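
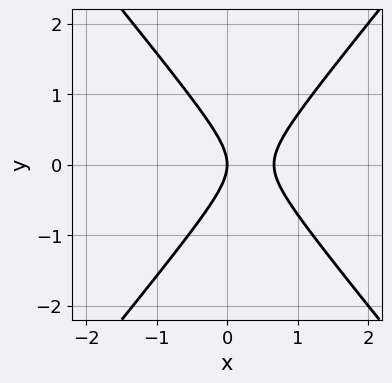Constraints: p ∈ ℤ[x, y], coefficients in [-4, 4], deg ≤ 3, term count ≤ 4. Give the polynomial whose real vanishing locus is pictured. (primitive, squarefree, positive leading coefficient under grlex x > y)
3*x^2 - 2*y^2 - 2*x

First, the degree is 2 — no degree-1 curve has this shape.
Then, symmetries: the y ↦ −y reflection is a symmetry, so y appears only in even powers.
Next, from the axis intercepts and sections: one x-axis crossing is at x = 0; it crosses the y-axis at the gridline y = 0.
Finally, the integer polynomial consistent with all of this is the stated p.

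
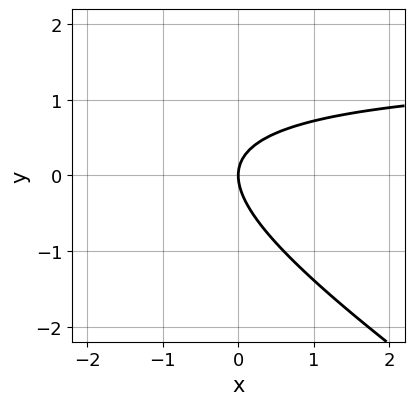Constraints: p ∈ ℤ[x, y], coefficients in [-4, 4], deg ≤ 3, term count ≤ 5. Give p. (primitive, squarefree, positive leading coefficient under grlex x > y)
2*x*y + 3*y^2 - 3*x

First, deg p = 2. A generic line meets the curve in up to 2 points.
Then, from the axis intercepts and sections: one x-axis crossing is at x = 0; it meets the y-axis at y = 0 (among the integer gridlines).
Finally, these observations pin down the coefficients.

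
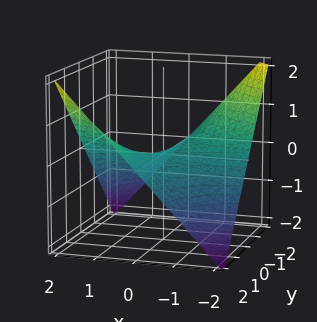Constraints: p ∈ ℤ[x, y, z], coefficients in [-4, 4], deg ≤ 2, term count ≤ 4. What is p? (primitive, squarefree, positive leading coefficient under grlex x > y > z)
x*y - 2*z

First, degree: a hyperbolic paraboloid; a quadric, so deg p = 2.
Then, from the visible intercepts: it crosses the z-axis at the gridline z = 0; every point of the y-axis in the box is on the surface; the visible x-axis segment lies entirely on the surface.
Finally, together with the visible shape, these determine p as stated.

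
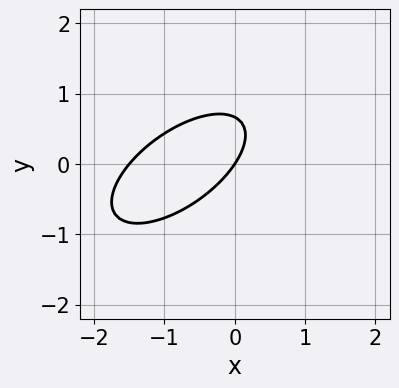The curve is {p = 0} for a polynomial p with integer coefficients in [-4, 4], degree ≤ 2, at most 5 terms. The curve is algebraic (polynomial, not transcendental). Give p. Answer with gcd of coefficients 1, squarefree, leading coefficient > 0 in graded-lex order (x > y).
2*x^2 - 3*x*y + 3*y^2 + 3*x - 2*y

First, deg p = 2.
Then, observable constraints: it crosses the x-axis at the gridline x = 0; one y-axis crossing is at y = 0.
Finally, putting this together gives p.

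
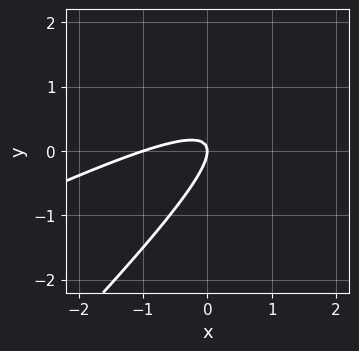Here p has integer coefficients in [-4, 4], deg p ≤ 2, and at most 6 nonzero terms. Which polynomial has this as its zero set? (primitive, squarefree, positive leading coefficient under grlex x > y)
x^2 - 3*x*y + 2*y^2 + x

Degree: the shape is more complex than any degree-1 curve, so deg p = 2.
Reading off the gridlines: it crosses the y-axis at the gridline y = 0; the x-axis gridline crossings are at x ∈ {-1, 0}.
Fitting integer coefficients to these (and the overall shape) gives p.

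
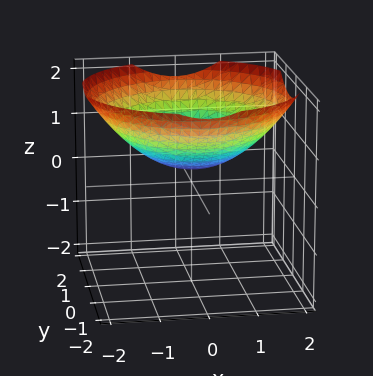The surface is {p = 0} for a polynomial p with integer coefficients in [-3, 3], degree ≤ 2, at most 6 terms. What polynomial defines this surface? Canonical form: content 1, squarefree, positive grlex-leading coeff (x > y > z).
x^2 + y^2 - 3*z + 1

1. The degree is 2 — the shape is more complex than any degree-1 surface.
2. Symmetries: every cross-section ⟂ z is a circle, so x, y appear only via x² + y².
3. Checking where it meets the axes: it misses every integer gridline on the y-axis; a circular section at z = 1 has radius between 1 and 2.
4. These observations pin down the coefficients.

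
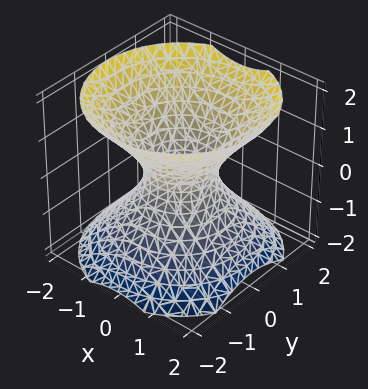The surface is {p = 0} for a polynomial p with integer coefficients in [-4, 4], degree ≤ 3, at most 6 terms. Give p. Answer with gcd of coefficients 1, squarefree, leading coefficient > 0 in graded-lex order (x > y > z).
3*x^2 + 3*y^2 - 3*z^2 - 2

First, deg p = 2. One connected sheet with a waist; a quadric.
Next, symmetry: every cross-section ⟂ z is a circle, so x, y appear only via x² + y²; it's symmetric under z → −z, forcing even powers of z.
Next, observable constraints: it misses every integer gridline on the z-axis; a circular section at z = 1 has radius between 1 and 2.
Finally, these observations pin down the coefficients.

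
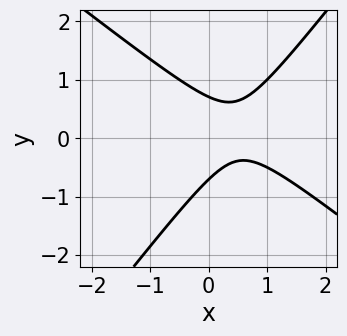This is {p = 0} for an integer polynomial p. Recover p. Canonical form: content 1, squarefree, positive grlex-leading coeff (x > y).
2*x^2 + x*y - 2*y^2 - 2*x + 1

First, the degree is 2 — the shape is more complex than any degree-1 curve.
Next, checking where it meets the axes: the curve avoids every integer x-axis point in the box.
Finally, together with the visible shape, these determine p as stated.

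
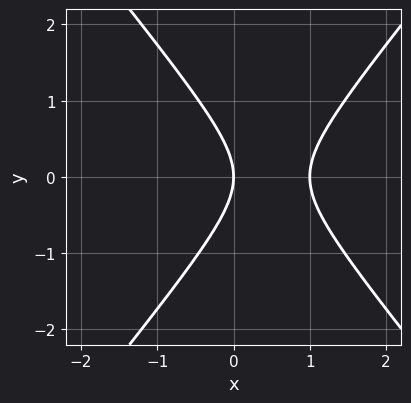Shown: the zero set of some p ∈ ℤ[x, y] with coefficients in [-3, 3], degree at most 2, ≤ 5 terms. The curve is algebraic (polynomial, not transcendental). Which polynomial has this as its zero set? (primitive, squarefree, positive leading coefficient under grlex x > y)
The degree is 2 — a generic line meets the curve in up to 2 points.
Symmetries: it's symmetric under y → −y, forcing even powers of y.
Checking where it meets the axes: it meets the y-axis at y = 0 (among the integer gridlines); the x-axis gridline crossings are at x ∈ {0, 1}.
Putting this together gives p.

3*x^2 - 2*y^2 - 3*x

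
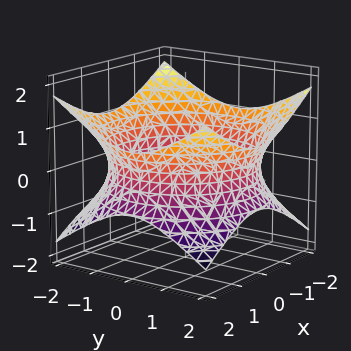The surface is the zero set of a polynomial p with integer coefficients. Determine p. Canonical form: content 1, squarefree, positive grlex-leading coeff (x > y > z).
x^2 + y^2 - 2*z^2 - 3

First, degree: one connected sheet with a waist; a quadric, so deg p = 2.
Then, symmetries: rotational symmetry about the z-axis ⇒ p depends on x, y only through x² + y²; the z ↦ −z reflection is a symmetry, so z appears only in even powers.
Next, from the axis intercepts and sections: a circular section at z = 0 has radius between 1 and 2; it misses every integer gridline on the z-axis.
Finally, solving for integer coefficients yields p as stated.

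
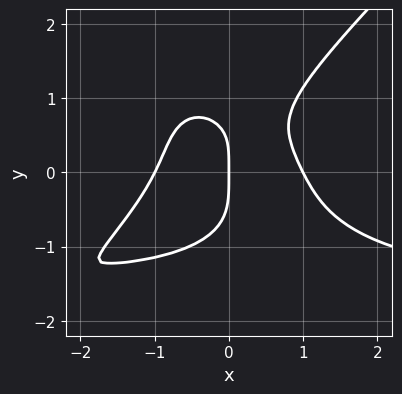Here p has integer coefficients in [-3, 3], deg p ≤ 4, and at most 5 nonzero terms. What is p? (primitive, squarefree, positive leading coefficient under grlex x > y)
(a) Degree: the shape is more complex than any degree-3 curve, so deg p = 4.
(b) Observable constraints: the x-axis gridline crossings are at x ∈ {-1, 0, 1}; one y-axis crossing is at y = 0.
(c) Matching integer coefficients to the picture gives p.

2*x^3*y - 2*y^4 + 3*x^3 + x*y - 3*x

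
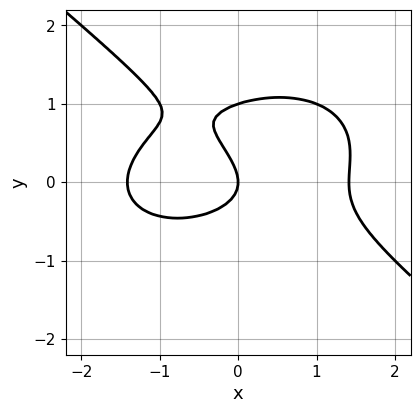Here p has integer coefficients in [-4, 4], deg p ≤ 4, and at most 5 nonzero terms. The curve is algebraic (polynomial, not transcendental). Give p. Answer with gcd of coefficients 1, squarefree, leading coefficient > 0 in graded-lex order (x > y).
x^3 + x*y^2 + 3*y^3 - 3*y^2 - 2*x

(a) Degree: no degree-2 curve has this shape, so deg p = 3.
(b) From the visible intercepts: one x-axis crossing is at x = 0; among the integer gridlines, it crosses the y-axis at y ∈ {0, 1}.
(c) Fitting integer coefficients to these (and the overall shape) gives p.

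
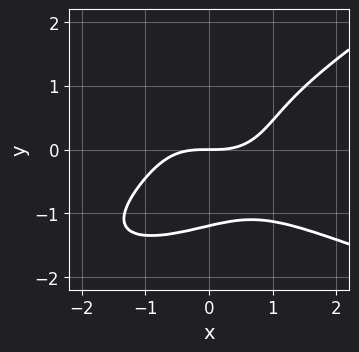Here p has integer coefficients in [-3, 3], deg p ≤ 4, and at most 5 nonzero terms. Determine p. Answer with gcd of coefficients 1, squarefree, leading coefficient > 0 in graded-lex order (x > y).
x*y^3 - 2*y^4 + x^3 - y^3 - 2*y

1. Degree: the shape is more complex than any degree-3 curve, so deg p = 4.
2. Against the integer gridlines: one x-axis crossing is at x = 0; it meets the y-axis at y = 0 (among the integer gridlines).
3. Fitting integer coefficients to these (and the overall shape) gives p.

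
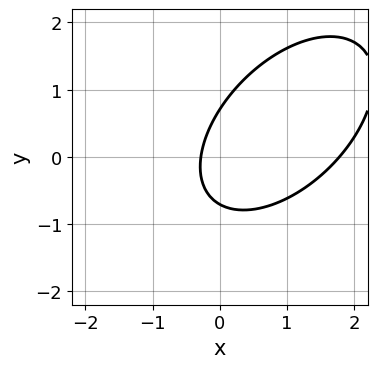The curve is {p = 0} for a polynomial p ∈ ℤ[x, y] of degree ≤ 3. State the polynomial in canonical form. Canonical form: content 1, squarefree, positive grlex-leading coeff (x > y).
2*x^2 - 2*x*y + 2*y^2 - 3*x - 1

(a) The degree is 2 — the shape is more complex than any degree-1 curve.
(b) Putting this together gives p.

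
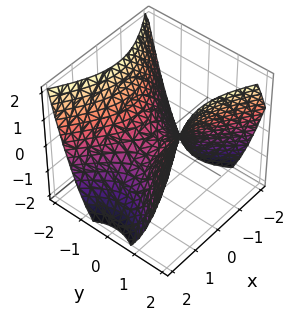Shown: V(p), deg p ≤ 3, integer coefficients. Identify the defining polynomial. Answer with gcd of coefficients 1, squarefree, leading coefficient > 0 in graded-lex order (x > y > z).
First, the degree is 2 — a hyperbolic paraboloid; a quadric.
Next, symmetries: the y ↦ −y reflection is a symmetry, so y appears only in even powers; the x ↦ −x reflection is a symmetry, so x appears only in even powers.
Next, checking where it meets the axes: it meets the z-axis at z = 0 (among the integer gridlines); it crosses the y-axis at the gridline y = 0.
Finally, these observations pin down the coefficients.

2*x^2 - 3*y^2 + 3*z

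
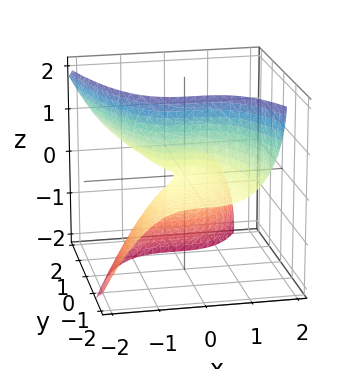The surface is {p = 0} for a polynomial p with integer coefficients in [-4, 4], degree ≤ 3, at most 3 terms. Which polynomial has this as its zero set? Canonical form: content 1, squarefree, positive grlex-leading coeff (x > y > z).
x^3 + 2*y*z + z^2

deg p = 3.
From the visible intercepts: it meets the x-axis at x = 0 (among the integer gridlines); the visible y-axis segment lies entirely on the surface; it meets the z-axis at z = 0 (among the integer gridlines).
The integer polynomial consistent with all of this is the stated p.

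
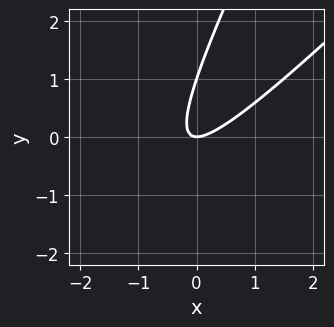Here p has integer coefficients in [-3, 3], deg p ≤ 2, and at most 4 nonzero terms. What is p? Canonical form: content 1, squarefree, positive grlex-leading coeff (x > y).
(a) deg p = 2. The shape is more complex than any degree-1 curve.
(b) Against the integer gridlines: one x-axis crossing is at x = 0; among the integer gridlines, it crosses the y-axis at y ∈ {0, 1}.
(c) Putting this together gives p.

2*x^2 - 3*x*y + y^2 - y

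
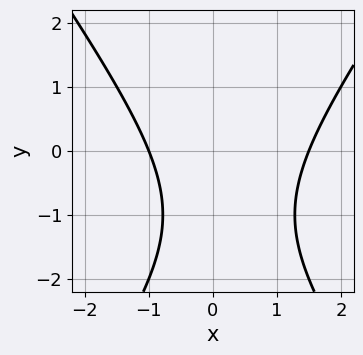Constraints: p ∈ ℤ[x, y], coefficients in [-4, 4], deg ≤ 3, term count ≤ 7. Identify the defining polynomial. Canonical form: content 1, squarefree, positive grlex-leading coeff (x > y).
2*x^2 - y^2 - x - 2*y - 3

First, deg p = 2.
Then, checking where it meets the axes: it misses every integer gridline on the y-axis; one x-axis crossing is at x = -1.
Finally, assembling these constraints gives the stated polynomial.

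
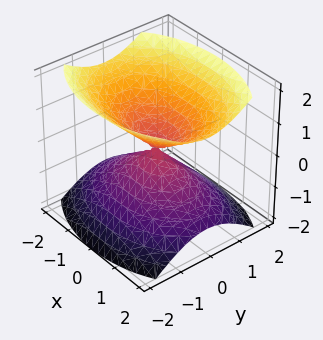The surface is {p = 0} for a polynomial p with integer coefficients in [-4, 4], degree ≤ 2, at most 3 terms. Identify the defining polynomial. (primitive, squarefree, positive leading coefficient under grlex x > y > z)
1. I count 2 distinct pieces. Treating them together as one polynomial.
2. deg p = 2. Two nappes meeting at a single point; a quadric.
3. Symmetries: mirror symmetry x ↦ −x ⇒ only even powers of x; it's symmetric under z → −z, forcing even powers of z; mirror symmetry y ↦ −y ⇒ only even powers of y.
4. Reading off the gridlines: one x-axis crossing is at x = 0; it crosses the y-axis at the gridline y = 0.
5. The integer polynomial consistent with all of this is the stated p.

x^2 + 2*y^2 - 2*z^2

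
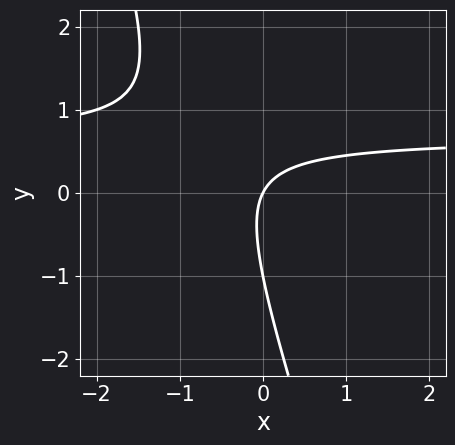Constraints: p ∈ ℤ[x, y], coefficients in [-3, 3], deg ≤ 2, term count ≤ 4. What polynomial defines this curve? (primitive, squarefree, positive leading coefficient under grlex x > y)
deg p = 2.
From the visible intercepts: one x-axis crossing is at x = 0; among the integer gridlines, it crosses the y-axis at y ∈ {-1, 0}.
Together with the visible shape, these determine p as stated.

3*x*y + y^2 - 2*x + y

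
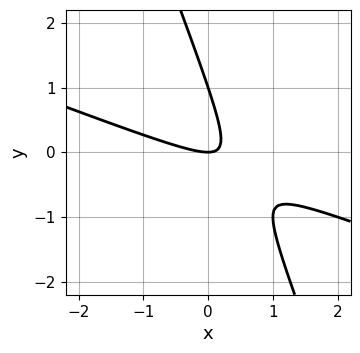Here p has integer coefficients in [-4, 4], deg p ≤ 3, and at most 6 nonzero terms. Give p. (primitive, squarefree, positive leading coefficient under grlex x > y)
deg p = 2. No degree-1 curve has this shape.
From the axis intercepts and sections: among the integer gridlines, it crosses the y-axis at y ∈ {0, 1}; one x-axis crossing is at x = 0.
Fitting integer coefficients to these (and the overall shape) gives p.

x^2 + 3*x*y + y^2 - y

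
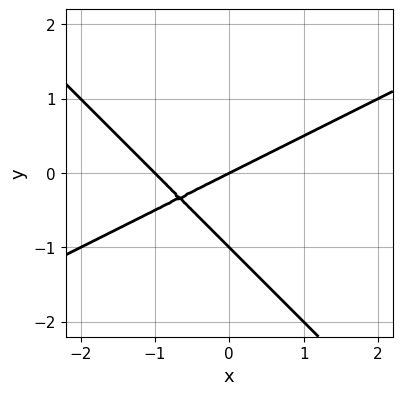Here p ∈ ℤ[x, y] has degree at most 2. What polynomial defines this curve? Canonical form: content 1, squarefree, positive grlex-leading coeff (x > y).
x^2 - x*y - 2*y^2 + x - 2*y

(a) The degree is 2 — no degree-1 curve has this shape.
(b) Reading off the gridlines: among the integer gridlines, it crosses the x-axis at x ∈ {-1, 0}; among the integer gridlines, it crosses the y-axis at y ∈ {-1, 0}.
(c) Assembling these constraints gives the stated polynomial.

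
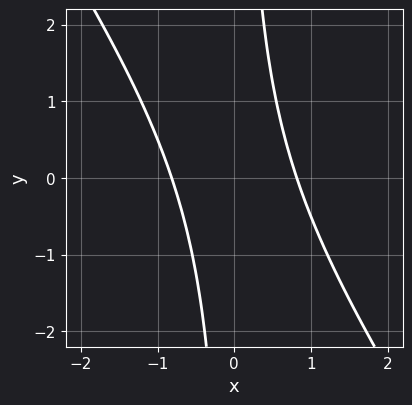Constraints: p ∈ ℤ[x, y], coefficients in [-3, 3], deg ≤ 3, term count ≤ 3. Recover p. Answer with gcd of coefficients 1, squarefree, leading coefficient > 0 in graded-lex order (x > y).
3*x^2 + 2*x*y - 2

1. Degree: the shape is more complex than any degree-1 curve, so deg p = 2.
2. Against the integer gridlines: the curve avoids every integer y-axis point in the box.
3. Together with the visible shape, these determine p as stated.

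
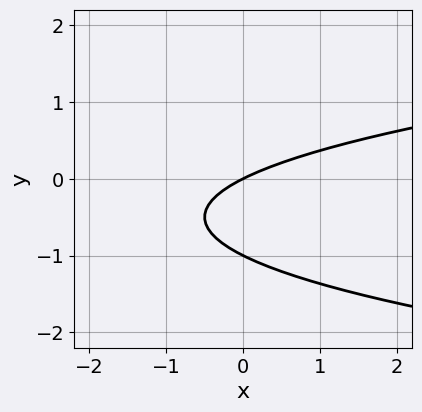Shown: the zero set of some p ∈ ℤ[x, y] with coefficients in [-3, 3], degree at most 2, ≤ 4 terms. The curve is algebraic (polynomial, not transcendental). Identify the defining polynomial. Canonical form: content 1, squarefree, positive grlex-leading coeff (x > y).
Degree: the shape is more complex than any degree-1 curve, so deg p = 2.
Observable constraints: the y-axis gridline crossings are at y ∈ {-1, 0}; one x-axis crossing is at x = 0.
Together with the visible shape, these determine p as stated.

2*y^2 - x + 2*y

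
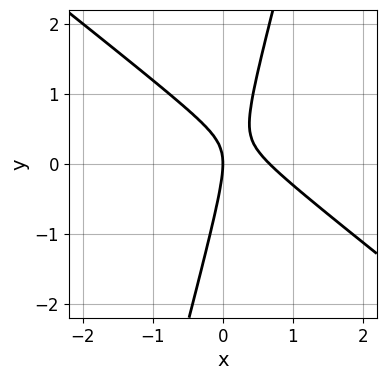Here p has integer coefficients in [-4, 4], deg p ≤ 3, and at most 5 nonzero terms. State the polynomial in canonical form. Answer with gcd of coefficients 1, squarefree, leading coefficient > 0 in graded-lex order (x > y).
deg p = 2. A generic line meets the curve in up to 2 points.
Observable constraints: it meets the y-axis at y = 0 (among the integer gridlines); one x-axis crossing is at x = 0.
Solving for integer coefficients yields p as stated.

3*x^2 + 3*x*y - y^2 - 2*x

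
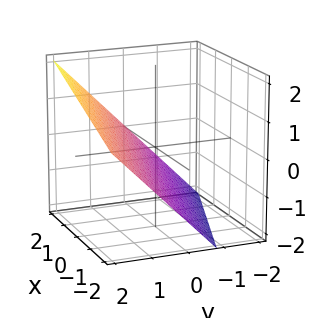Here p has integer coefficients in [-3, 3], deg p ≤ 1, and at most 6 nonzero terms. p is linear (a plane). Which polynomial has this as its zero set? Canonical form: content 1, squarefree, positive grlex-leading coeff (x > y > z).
(a) The degree is 1 — the surface is flat (a plane).
(b) From the axis intercepts and sections: one x-axis crossing is at x = 2.
(c) Matching integer coefficients to the picture gives p.

x + 3*y - 3*z - 2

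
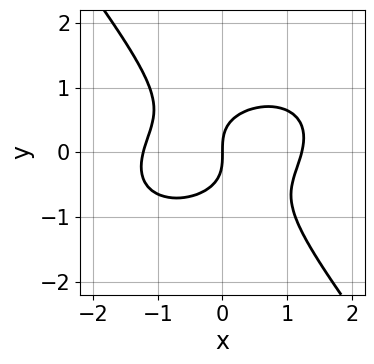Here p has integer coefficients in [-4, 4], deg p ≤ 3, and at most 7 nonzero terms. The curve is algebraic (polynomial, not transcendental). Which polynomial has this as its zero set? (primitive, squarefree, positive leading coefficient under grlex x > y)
1. deg p = 3.
2. Observable constraints: it meets the x-axis at x = 0 (among the integer gridlines); it meets the y-axis at y = 0 (among the integer gridlines).
3. Fitting integer coefficients to these (and the overall shape) gives p.

2*x^3 - x^2*y + 2*x*y^2 + 3*y^3 - 3*x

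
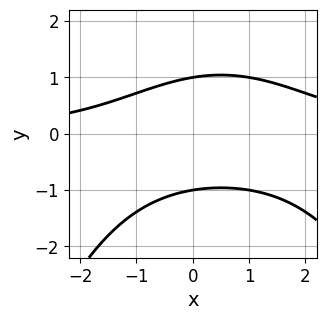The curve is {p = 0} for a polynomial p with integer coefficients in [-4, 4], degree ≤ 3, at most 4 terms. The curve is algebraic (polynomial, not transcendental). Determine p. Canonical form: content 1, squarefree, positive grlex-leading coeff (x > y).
1. The degree is 3 — the shape is more complex than any degree-2 curve.
2. Observable constraints: no x-intercept at any integer in the box; the y-axis gridline crossings are at y ∈ {-1, 1}.
3. Assembling these constraints gives the stated polynomial.

x^2*y - x*y + 3*y^2 - 3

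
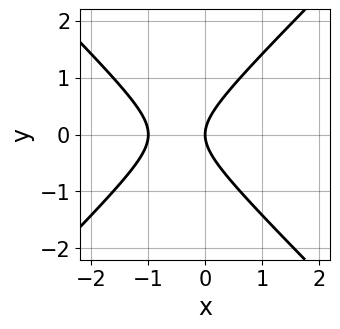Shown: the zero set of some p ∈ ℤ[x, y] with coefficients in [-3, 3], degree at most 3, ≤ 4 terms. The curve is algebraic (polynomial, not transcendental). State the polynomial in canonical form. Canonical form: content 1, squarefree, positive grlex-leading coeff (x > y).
x^2 - y^2 + x

First, degree: the shape is more complex than any degree-1 curve, so deg p = 2.
Then, symmetries: the y ↦ −y reflection is a symmetry, so y appears only in even powers.
Then, from the axis intercepts and sections: it crosses the y-axis at the gridline y = 0; among the integer gridlines, it crosses the x-axis at x ∈ {-1, 0}.
Finally, fitting integer coefficients to these (and the overall shape) gives p.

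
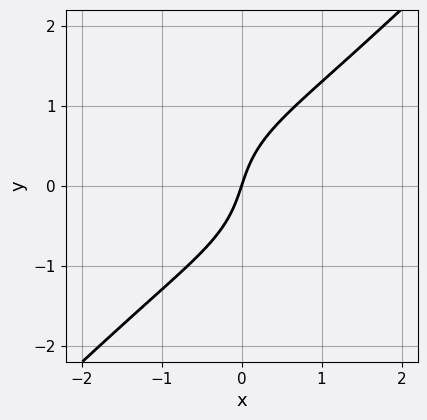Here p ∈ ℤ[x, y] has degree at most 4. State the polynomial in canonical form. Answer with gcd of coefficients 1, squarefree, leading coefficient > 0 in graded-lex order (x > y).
x^3 + x*y^2 - 2*y^3 + 3*x - y

Degree: a generic line meets the curve in up to 3 points, so deg p = 3.
From the axis intercepts and sections: one x-axis crossing is at x = 0; it meets the y-axis at y = 0 (among the integer gridlines).
Putting this together gives p.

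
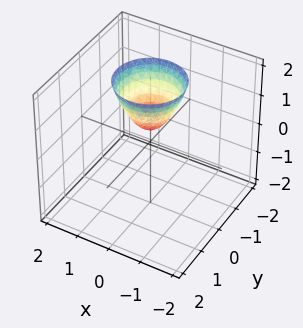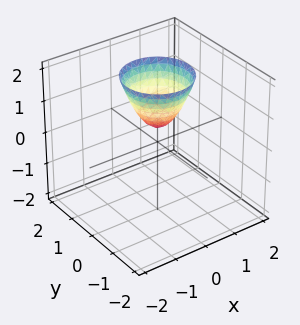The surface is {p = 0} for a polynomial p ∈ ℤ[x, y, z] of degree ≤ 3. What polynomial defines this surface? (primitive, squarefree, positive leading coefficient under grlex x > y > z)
3*x^2 + 3*y^2 - 2*z + 1

1. The degree is 2 — no degree-1 surface has this shape.
2. Symmetry: every cross-section ⟂ z is a circle, so x, y appear only via x² + y².
3. From the axis intercepts and sections: it misses every integer gridline on the x-axis; the surface avoids every integer y-axis point in the box; a circular section at z = 2 has radius exactly 1.
4. Putting this together gives p.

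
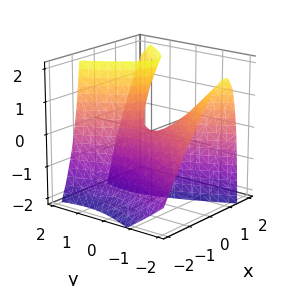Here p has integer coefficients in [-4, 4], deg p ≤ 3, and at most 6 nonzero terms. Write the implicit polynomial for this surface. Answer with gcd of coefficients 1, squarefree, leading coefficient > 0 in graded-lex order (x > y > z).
(a) deg p = 2. The shape is more complex than any degree-1 surface.
(b) Against the integer gridlines: it crosses the x-axis at the gridline x = 0; it meets the y-axis at y = 0 (among the integer gridlines); it crosses the z-axis at the gridline z = 0.
(c) Putting this together gives p.

3*x^2 - 2*x*z - y^2 - y*z + z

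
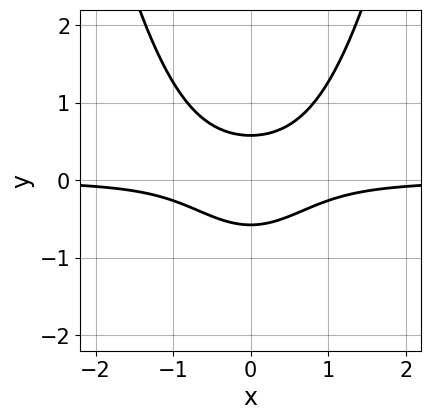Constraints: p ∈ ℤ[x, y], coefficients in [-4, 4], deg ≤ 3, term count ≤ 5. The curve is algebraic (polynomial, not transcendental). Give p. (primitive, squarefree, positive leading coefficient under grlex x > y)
3*x^2*y - 3*y^2 + 1

1. deg p = 3. No degree-2 curve has this shape.
2. Symmetries: it's symmetric under x → −x, forcing even powers of x.
3. From the axis intercepts and sections: it misses every integer gridline on the x-axis.
4. These observations pin down the coefficients.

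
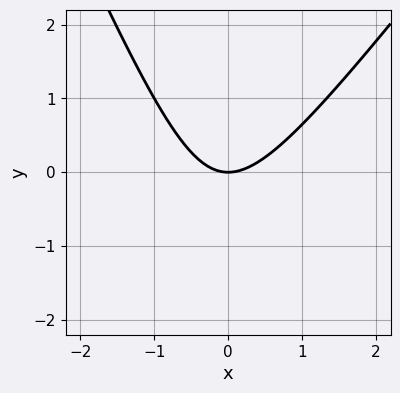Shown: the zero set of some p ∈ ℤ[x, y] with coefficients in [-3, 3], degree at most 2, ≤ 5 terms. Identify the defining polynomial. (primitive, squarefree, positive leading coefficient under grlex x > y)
3*x^2 - x*y - y^2 - 3*y

(a) Degree: no degree-1 curve has this shape, so deg p = 2.
(b) Against the integer gridlines: one y-axis crossing is at y = 0; one x-axis crossing is at x = 0.
(c) Putting this together gives p.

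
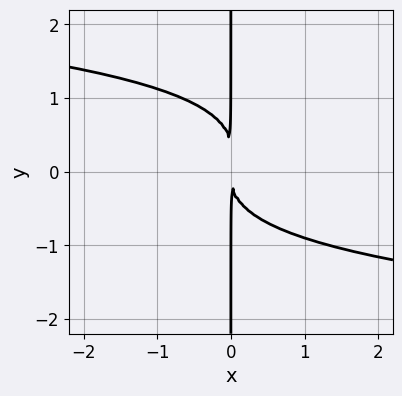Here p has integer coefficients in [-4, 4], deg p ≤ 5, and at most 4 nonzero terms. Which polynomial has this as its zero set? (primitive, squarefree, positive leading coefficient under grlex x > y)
1. deg p = 4. No degree-3 curve has this shape.
2. From the visible intercepts: every point of the y-axis in the box is on the curve.
3. The integer polynomial consistent with all of this is the stated p.

3*x*y^3 - x*y^2 + 3*x^2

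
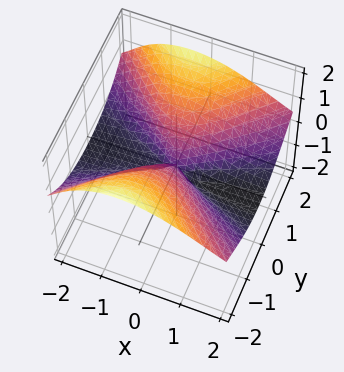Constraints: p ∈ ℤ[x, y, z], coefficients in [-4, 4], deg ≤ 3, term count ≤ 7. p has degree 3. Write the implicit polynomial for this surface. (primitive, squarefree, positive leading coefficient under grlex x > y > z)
First, the degree is 3 — the shape is more complex than any degree-2 surface.
Next, against the integer gridlines: it crosses the y-axis at the gridline y = 0; it crosses the x-axis at the gridline x = 0; it crosses the z-axis at the gridline z = 0.
Finally, fitting integer coefficients to these (and the overall shape) gives p.

3*x^2*z + 2*x*z^2 + 3*z^3 + x^2 - 3*y^2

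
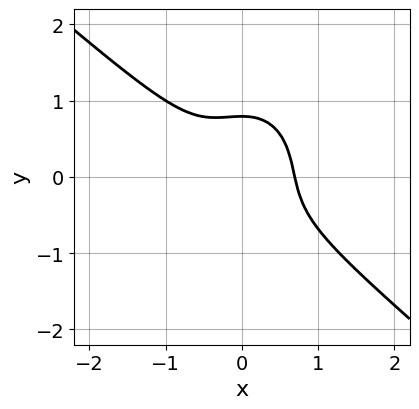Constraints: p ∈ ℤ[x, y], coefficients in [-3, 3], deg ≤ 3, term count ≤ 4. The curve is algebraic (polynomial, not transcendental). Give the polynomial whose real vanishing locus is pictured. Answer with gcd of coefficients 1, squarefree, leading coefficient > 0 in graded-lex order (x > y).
1. The degree is 3 — no degree-2 curve has this shape.
2. The integer polynomial consistent with all of this is the stated p.

3*x^3 + 2*x^2*y + 2*y^3 - 1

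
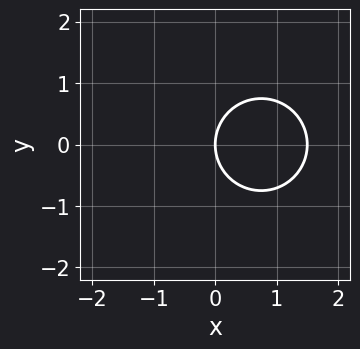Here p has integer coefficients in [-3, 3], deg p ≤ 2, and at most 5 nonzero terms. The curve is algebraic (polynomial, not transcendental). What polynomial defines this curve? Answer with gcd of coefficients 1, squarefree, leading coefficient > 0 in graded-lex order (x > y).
2*x^2 + 2*y^2 - 3*x

deg p = 2. A generic line meets the curve in up to 2 points.
Symmetries: it's symmetric under y → −y, forcing even powers of y.
From the axis intercepts and sections: it crosses the x-axis at the gridline x = 0; it crosses the y-axis at the gridline y = 0.
Assembling these constraints gives the stated polynomial.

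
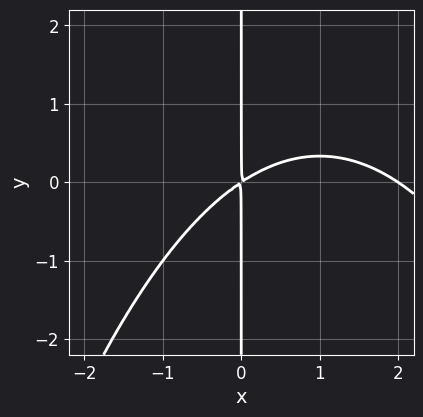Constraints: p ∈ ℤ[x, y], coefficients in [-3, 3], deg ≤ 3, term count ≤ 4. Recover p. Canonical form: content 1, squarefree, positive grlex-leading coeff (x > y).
x^3 - 2*x^2 + 3*x*y

The degree is 3 — the shape is more complex than any degree-2 curve.
Checking where it meets the axes: every point of the y-axis in the box is on the curve; one x-axis crossing is at x = 2.
Matching integer coefficients to the picture gives p.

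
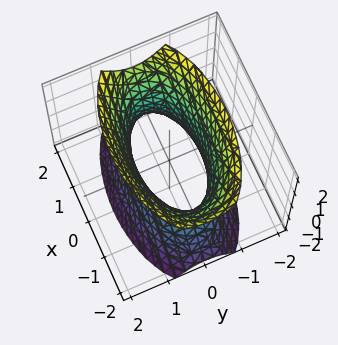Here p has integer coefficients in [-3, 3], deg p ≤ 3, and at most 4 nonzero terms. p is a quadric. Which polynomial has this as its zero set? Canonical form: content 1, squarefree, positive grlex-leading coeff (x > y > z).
1. deg p = 2. One connected sheet with a waist; a quadric.
2. Symmetries: it's symmetric under z → −z, forcing even powers of z; mirror symmetry y ↦ −y ⇒ only even powers of y; mirror symmetry x ↦ −x ⇒ only even powers of x.
3. From the axis intercepts and sections: it misses every integer gridline on the z-axis.
4. Matching integer coefficients to the picture gives p.

x^2 + 3*y^2 - z^2 - 2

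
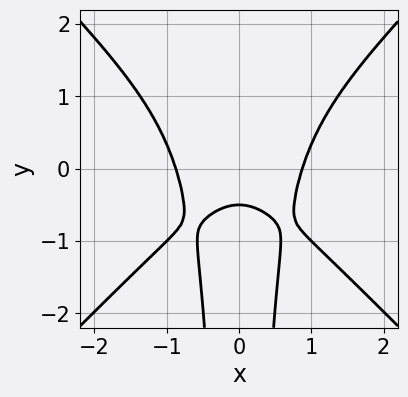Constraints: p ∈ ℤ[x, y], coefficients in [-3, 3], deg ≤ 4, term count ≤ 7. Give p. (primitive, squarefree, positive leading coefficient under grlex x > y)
3*x^4 - 3*x^2*y^2 - x^2 - 2*y - 1

(a) The degree is 4 — no degree-3 curve has this shape.
(b) Symmetries: mirror symmetry x ↦ −x ⇒ only even powers of x.
(c) The integer polynomial consistent with all of this is the stated p.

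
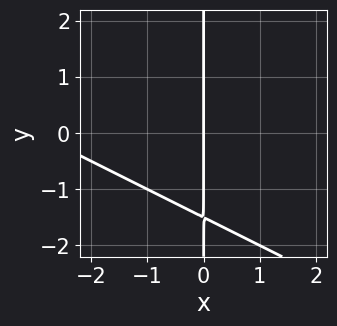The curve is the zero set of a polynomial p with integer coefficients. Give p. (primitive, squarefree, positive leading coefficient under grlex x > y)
1. The degree is 2 — the shape is more complex than any degree-1 curve.
2. Reading off the gridlines: every point of the y-axis in the box is on the curve; it crosses the x-axis at the gridline x = 0.
3. Matching integer coefficients to the picture gives p.

x^2 + 2*x*y + 3*x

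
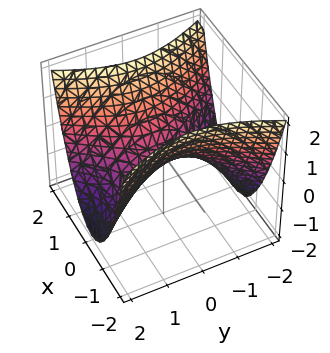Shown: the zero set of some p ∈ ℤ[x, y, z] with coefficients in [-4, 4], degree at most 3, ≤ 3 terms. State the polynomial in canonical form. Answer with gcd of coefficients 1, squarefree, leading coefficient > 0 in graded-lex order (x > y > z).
2*x^2 - y^2 - 2*z

The degree is 2 — a saddle surface; a quadric.
Symmetries: it's symmetric under x → −x, forcing even powers of x; mirror symmetry y ↦ −y ⇒ only even powers of y.
From the visible intercepts: it crosses the x-axis at the gridline x = 0; it crosses the z-axis at the gridline z = 0.
Fitting integer coefficients to these (and the overall shape) gives p.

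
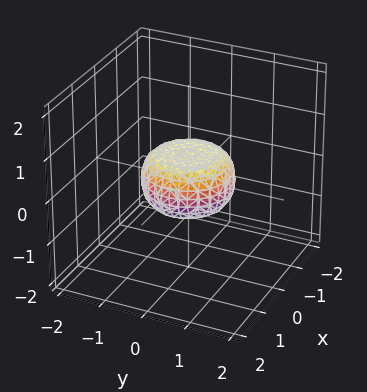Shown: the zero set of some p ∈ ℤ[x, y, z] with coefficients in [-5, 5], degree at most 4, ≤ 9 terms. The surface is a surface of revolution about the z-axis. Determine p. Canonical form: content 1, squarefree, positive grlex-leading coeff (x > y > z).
(a) deg p = 4. The shape is more complex than any degree-3 surface.
(b) By symmetry, the surface is invariant under rotation about z: p = q(x² + y², z).
(c) Against the integer gridlines: the x-axis gridline crossings are at x ∈ {-1, 1}; among the integer gridlines, it crosses the y-axis at y ∈ {-1, 1}; a circular section at z = 0 has radius exactly 1.
(d) The integer polynomial consistent with all of this is the stated p.

2*x^4 + 4*x^2*y^2 + 2*y^4 - x^2 - y^2 + 3*z^2 - 1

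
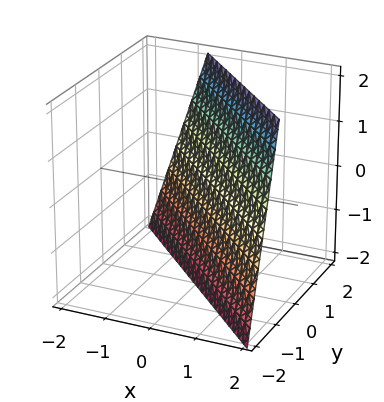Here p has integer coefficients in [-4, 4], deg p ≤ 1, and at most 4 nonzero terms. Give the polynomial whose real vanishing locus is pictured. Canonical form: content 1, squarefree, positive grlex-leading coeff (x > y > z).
3*x + 3*y - z - 2

First, degree: the surface is flat (a plane), so deg p = 1.
Then, reading off the gridlines: it crosses the z-axis at the gridline z = -2.
Finally, these observations pin down the coefficients.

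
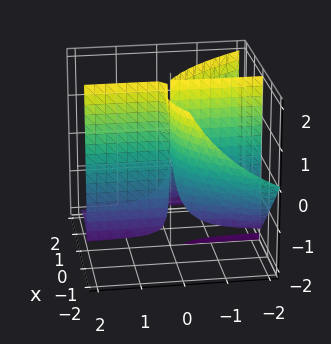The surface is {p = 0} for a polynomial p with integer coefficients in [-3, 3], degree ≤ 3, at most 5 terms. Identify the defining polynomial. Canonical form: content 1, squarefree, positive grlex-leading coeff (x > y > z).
1. The picture has 2 separate pieces.
2. The degree is 3 — the shape is more complex than any degree-2 surface.
3. From the visible intercepts: it meets the x-axis at x = 0 (among the integer gridlines); the visible y-axis segment lies entirely on the surface; the visible z-axis segment lies entirely on the surface.
4. The integer polynomial consistent with all of this is the stated p.

x^3 + x^2*z + x*y*z + 2*x*y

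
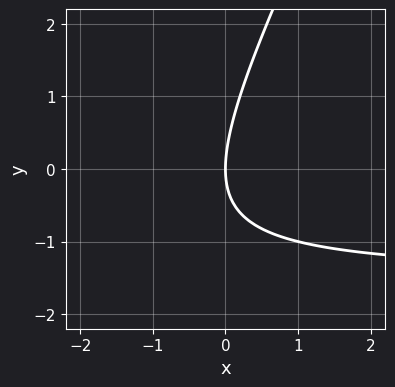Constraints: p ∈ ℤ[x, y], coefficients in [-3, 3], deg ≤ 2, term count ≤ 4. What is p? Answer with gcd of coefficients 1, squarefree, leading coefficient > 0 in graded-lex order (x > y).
2*x*y - y^2 + 3*x

First, deg p = 2. No degree-1 curve has this shape.
Then, observable constraints: one x-axis crossing is at x = 0; one y-axis crossing is at y = 0.
Finally, matching integer coefficients to the picture gives p.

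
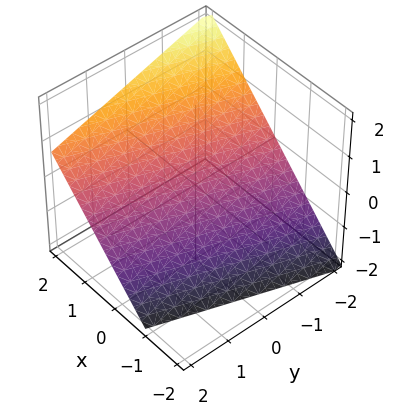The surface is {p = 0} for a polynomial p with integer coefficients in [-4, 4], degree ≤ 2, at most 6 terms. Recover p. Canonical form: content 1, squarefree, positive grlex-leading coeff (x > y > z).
First, the degree is 1 — every cross-section is a straight line — this is a plane.
Next, from the visible intercepts: one y-axis crossing is at y = -2.
Finally, solving for integer coefficients yields p as stated.

3*x - y - 3*z - 2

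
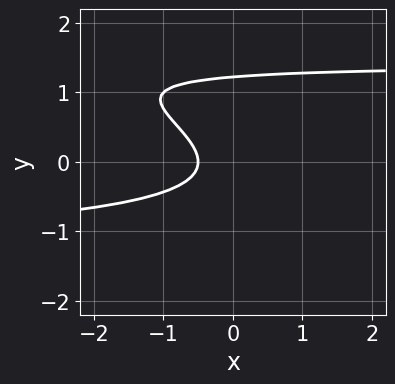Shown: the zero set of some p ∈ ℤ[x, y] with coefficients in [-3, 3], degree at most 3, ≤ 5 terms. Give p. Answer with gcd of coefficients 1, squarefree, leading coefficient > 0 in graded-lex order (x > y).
x*y^2 + 3*y^3 - 3*y^2 - 2*x - 1

1. Degree: the shape is more complex than any degree-2 curve, so deg p = 3.
2. Matching integer coefficients to the picture gives p.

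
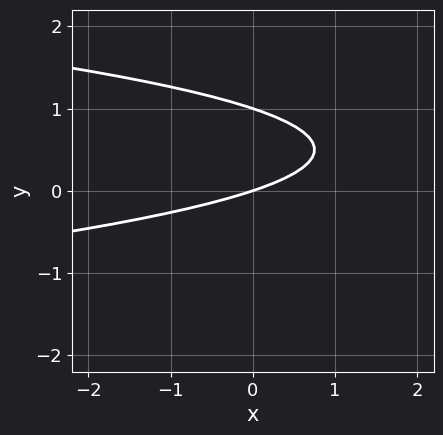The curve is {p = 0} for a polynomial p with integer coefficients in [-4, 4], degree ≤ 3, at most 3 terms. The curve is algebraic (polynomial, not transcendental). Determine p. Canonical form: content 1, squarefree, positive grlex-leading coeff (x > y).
The degree is 2 — no degree-1 curve has this shape.
Checking where it meets the axes: among the integer gridlines, it crosses the y-axis at y ∈ {0, 1}; it crosses the x-axis at the gridline x = 0.
Matching integer coefficients to the picture gives p.

3*y^2 + x - 3*y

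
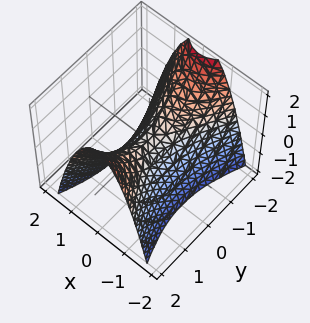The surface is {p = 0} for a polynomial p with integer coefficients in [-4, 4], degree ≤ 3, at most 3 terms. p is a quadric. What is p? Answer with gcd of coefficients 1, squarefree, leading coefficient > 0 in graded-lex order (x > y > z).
First, the degree is 2 — a hyperbolic paraboloid; a quadric.
Next, symmetries: it's symmetric under y → −y, forcing even powers of y; the x ↦ −x reflection is a symmetry, so x appears only in even powers.
Next, observable constraints: it crosses the z-axis at the gridline z = 0; it crosses the x-axis at the gridline x = 0.
Finally, the integer polynomial consistent with all of this is the stated p.

3*x^2 - y^2 + 2*z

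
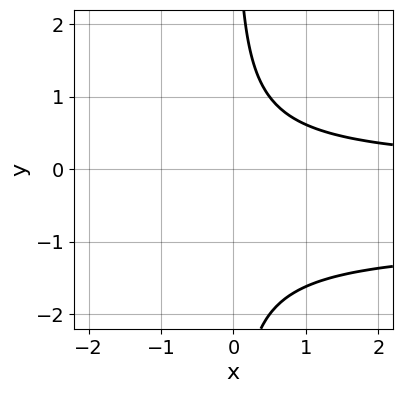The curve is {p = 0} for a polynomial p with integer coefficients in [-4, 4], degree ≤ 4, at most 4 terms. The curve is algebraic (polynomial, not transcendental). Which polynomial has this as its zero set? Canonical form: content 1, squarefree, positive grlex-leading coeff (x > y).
x*y^2 + x*y - 1

Degree: no degree-2 curve has this shape, so deg p = 3.
Reading off the gridlines: it misses every integer gridline on the y-axis; no x-intercept at any integer in the box.
Putting this together gives p.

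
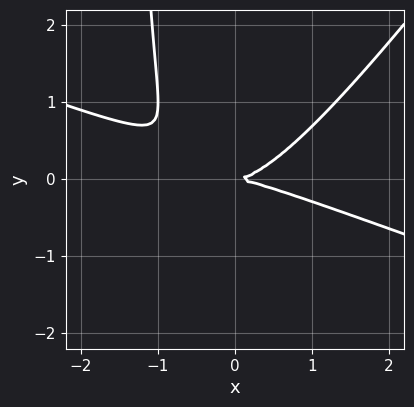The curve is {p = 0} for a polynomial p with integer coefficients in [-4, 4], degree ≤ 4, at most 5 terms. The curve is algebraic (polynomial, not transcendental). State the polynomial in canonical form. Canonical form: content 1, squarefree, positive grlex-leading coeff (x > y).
x^3 + 2*x^2*y - 2*x*y^2 - 3*y^2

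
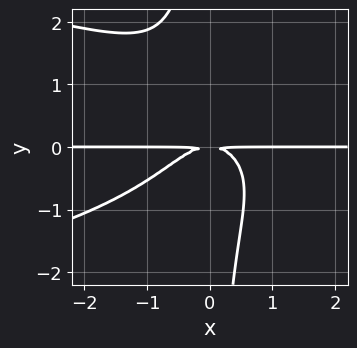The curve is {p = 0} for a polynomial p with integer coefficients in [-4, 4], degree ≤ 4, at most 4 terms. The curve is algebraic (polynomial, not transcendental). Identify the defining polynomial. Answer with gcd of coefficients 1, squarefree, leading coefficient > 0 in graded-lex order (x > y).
3*x*y^3 + 3*x^2*y - x*y^2 + 3*y^2

First, deg p = 4. A generic line meets the curve in up to 4 points.
Then, observable constraints: the visible x-axis segment lies entirely on the curve.
Finally, matching integer coefficients to the picture gives p.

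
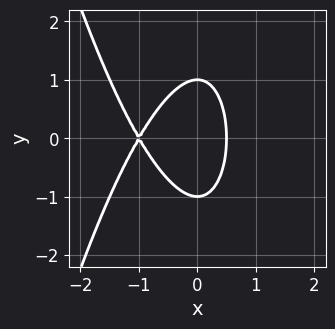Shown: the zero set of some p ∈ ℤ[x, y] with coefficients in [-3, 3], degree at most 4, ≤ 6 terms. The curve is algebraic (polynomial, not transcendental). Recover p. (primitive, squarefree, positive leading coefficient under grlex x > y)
2*x^3 + 3*x^2 + y^2 - 1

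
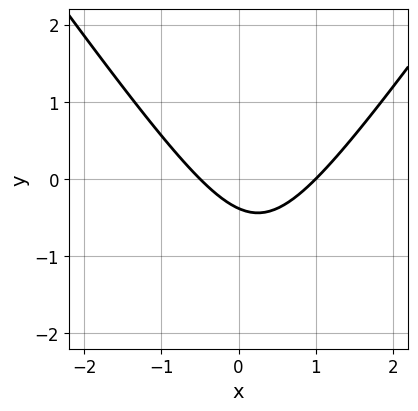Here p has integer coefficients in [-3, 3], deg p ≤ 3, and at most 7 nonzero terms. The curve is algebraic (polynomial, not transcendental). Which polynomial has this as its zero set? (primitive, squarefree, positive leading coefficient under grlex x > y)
2*x^2 - y^2 - x - 3*y - 1

Degree: the shape is more complex than any degree-1 curve, so deg p = 2.
Reading off the gridlines: one x-axis crossing is at x = 1.
These observations pin down the coefficients.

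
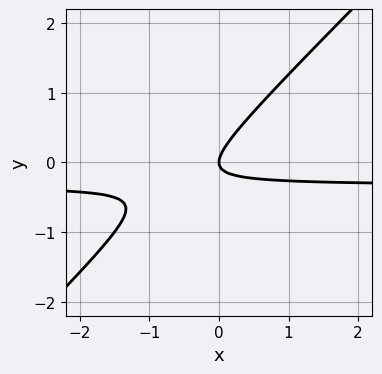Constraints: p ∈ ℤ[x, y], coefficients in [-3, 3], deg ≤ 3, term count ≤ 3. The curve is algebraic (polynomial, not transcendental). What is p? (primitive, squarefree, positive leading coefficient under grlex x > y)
3*x*y - 3*y^2 + x

(a) The degree is 2 — the shape is more complex than any degree-1 curve.
(b) Reading off the gridlines: one x-axis crossing is at x = 0; one y-axis crossing is at y = 0.
(c) Matching integer coefficients to the picture gives p.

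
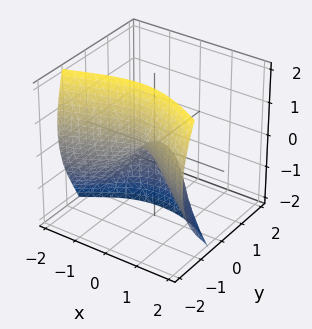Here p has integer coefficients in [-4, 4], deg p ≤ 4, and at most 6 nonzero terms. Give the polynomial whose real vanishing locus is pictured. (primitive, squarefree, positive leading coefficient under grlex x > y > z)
x*y^2 + 3*y^3 + 2*y*z^2 + 2*x^2 + 2*z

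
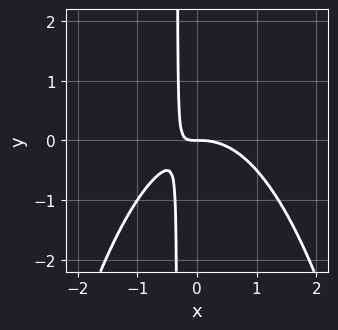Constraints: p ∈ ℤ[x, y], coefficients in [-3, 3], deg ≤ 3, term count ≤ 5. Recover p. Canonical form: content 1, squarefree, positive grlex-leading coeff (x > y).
1. The degree is 3 — a generic line meets the curve in up to 3 points.
2. From the visible intercepts: one y-axis crossing is at y = 0; one x-axis crossing is at x = 0.
3. Together with the visible shape, these determine p as stated.

2*x^3 + 3*x*y + y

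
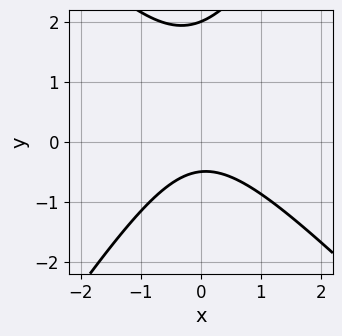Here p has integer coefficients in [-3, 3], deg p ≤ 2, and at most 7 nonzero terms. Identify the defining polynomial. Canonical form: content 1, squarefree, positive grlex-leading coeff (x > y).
3*x^2 + x*y - 2*y^2 + 3*y + 2

Degree: the shape is more complex than any degree-1 curve, so deg p = 2.
Reading off the gridlines: it crosses the y-axis at the gridline y = 2; it misses every integer gridline on the x-axis.
Fitting integer coefficients to these (and the overall shape) gives p.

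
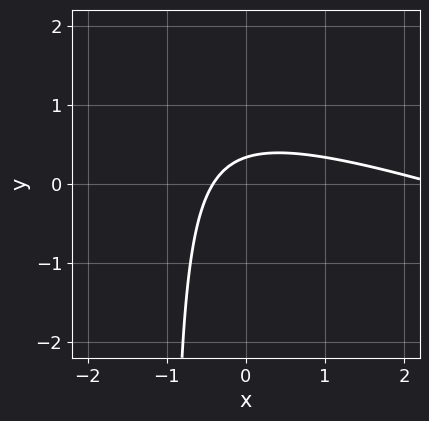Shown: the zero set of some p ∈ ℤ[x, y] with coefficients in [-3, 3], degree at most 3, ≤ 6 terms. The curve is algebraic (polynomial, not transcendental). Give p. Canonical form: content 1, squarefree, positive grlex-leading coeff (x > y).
x^2 + 3*x*y - 2*x + 3*y - 1

1. The degree is 2 — the shape is more complex than any degree-1 curve.
2. Solving for integer coefficients yields p as stated.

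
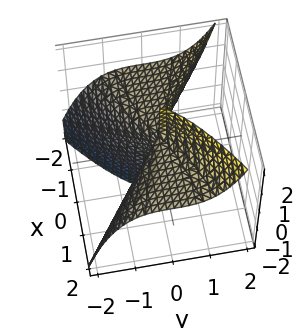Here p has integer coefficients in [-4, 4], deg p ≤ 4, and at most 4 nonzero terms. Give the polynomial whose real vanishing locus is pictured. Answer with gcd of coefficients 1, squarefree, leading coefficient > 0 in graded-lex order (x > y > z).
(a) deg p = 3. A generic line meets the surface in up to 3 points.
(b) Observable constraints: it crosses the x-axis at the gridline x = 0; every point of the z-axis in the box is on the surface.
(c) The integer polynomial consistent with all of this is the stated p.

3*x^2*z - 3*y^3 - 2*x^2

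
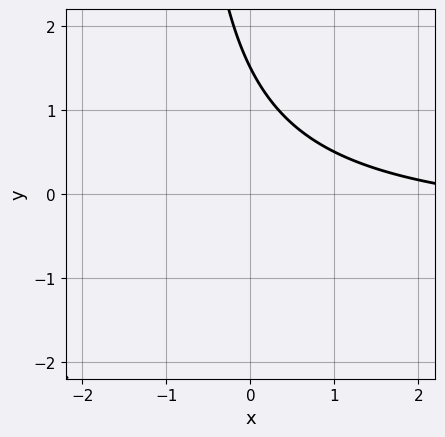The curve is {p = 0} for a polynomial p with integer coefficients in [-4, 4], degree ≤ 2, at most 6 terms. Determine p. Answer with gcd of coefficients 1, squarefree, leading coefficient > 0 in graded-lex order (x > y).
(a) The degree is 2 — a generic line meets the curve in up to 2 points.
(b) Observable constraints: it misses every integer gridline on the x-axis.
(c) Assembling these constraints gives the stated polynomial.

2*x*y + x + 2*y - 3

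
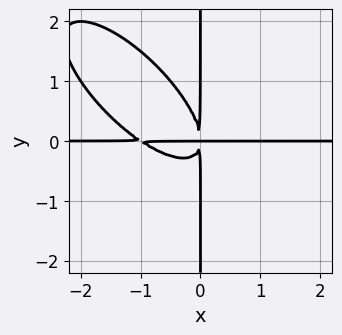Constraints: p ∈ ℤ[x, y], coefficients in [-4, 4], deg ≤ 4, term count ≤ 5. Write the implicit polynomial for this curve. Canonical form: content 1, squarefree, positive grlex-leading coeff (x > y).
2*x^3*y + 3*x^2*y^2 + 2*x*y^3 + 2*x^2*y

1. deg p = 4. A generic line meets the curve in up to 4 points.
2. From the visible intercepts: the visible y-axis segment lies entirely on the curve; the visible x-axis segment lies entirely on the curve.
3. The integer polynomial consistent with all of this is the stated p.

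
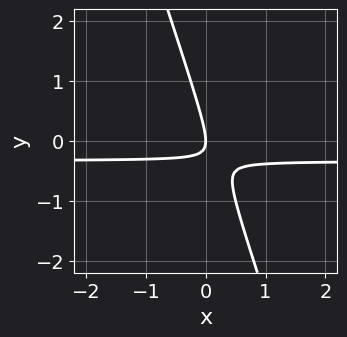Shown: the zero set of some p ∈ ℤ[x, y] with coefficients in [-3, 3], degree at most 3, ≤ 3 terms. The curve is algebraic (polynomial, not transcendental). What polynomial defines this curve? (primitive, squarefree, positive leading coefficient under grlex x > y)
The degree is 2 — the shape is more complex than any degree-1 curve.
Observable constraints: it meets the x-axis at x = 0 (among the integer gridlines); it meets the y-axis at y = 0 (among the integer gridlines).
Solving for integer coefficients yields p as stated.

3*x*y + y^2 + x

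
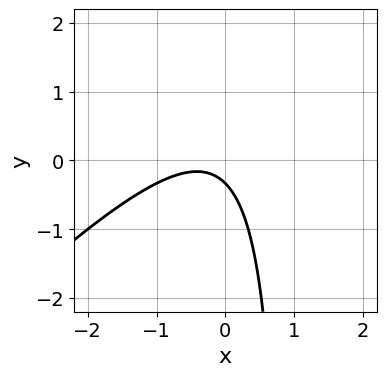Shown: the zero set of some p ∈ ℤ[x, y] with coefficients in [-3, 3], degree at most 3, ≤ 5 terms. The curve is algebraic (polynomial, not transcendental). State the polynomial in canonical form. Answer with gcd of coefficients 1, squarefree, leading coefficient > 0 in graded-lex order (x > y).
3*x^2 - 3*x*y + 2*x + 3*y + 1

1. Degree: the shape is more complex than any degree-1 curve, so deg p = 2.
2. Reading off the gridlines: the curve avoids every integer x-axis point in the box.
3. Putting this together gives p.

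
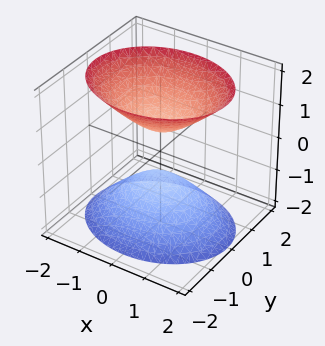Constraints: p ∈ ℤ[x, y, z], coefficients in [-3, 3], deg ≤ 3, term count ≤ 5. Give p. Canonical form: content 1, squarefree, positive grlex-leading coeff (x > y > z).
The picture has 2 separate pieces.
deg p = 2.
Symmetries: the x ↦ −x reflection is a symmetry, so x appears only in even powers; it's symmetric under y → −y, forcing even powers of y; it's symmetric under z → −z, forcing even powers of z.
Reading off the gridlines: it misses every integer gridline on the y-axis; it misses every integer gridline on the x-axis.
Assembling these constraints gives the stated polynomial.

2*x^2 + 3*y^2 - 2*z^2 + 1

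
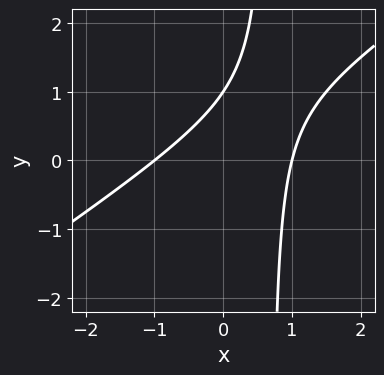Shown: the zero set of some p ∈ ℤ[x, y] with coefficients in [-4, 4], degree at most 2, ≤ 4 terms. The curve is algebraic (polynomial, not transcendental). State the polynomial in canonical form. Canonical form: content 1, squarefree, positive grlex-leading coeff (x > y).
First, degree: a generic line meets the curve in up to 2 points, so deg p = 2.
Next, against the integer gridlines: one y-axis crossing is at y = 1; the x-axis gridline crossings are at x ∈ {-1, 1}.
Finally, these observations pin down the coefficients.

2*x^2 - 3*x*y + 2*y - 2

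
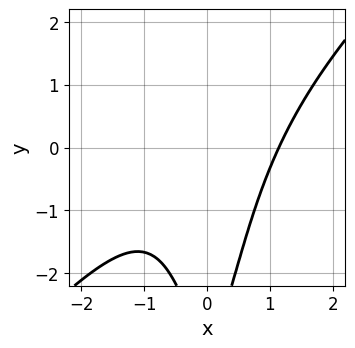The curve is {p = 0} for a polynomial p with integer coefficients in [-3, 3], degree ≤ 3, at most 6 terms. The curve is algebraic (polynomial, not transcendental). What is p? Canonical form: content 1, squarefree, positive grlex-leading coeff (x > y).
2*x^3 - 2*x^2*y - y - 3

1. Degree: the shape is more complex than any degree-2 curve, so deg p = 3.
2. Against the integer gridlines: no y-intercept at any integer in the box.
3. Fitting integer coefficients to these (and the overall shape) gives p.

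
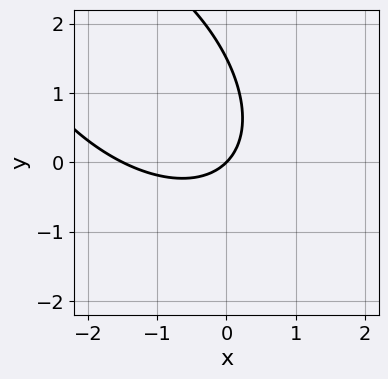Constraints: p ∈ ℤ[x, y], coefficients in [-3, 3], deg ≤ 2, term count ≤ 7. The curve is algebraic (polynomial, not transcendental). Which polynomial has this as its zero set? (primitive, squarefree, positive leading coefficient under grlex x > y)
2*x^2 + 2*x*y + 2*y^2 + 3*x - 3*y

1. Degree: a generic line meets the curve in up to 2 points, so deg p = 2.
2. Observable constraints: it crosses the y-axis at the gridline y = 0; it crosses the x-axis at the gridline x = 0.
3. Matching integer coefficients to the picture gives p.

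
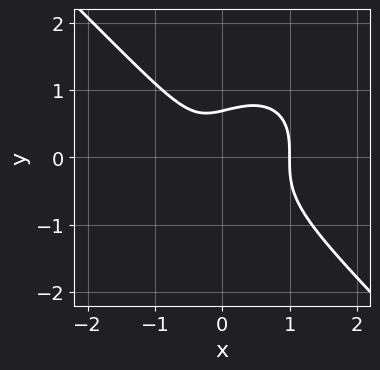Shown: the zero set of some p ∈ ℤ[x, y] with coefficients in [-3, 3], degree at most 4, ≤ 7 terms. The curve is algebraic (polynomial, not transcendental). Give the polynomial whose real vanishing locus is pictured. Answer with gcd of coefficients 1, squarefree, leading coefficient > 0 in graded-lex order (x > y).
First, degree: a generic line meets the curve in up to 3 points, so deg p = 3.
Then, from the visible intercepts: it crosses the x-axis at the gridline x = 1.
Finally, solving for integer coefficients yields p as stated.

3*x^3 + 3*y^3 - x^2 - x - 1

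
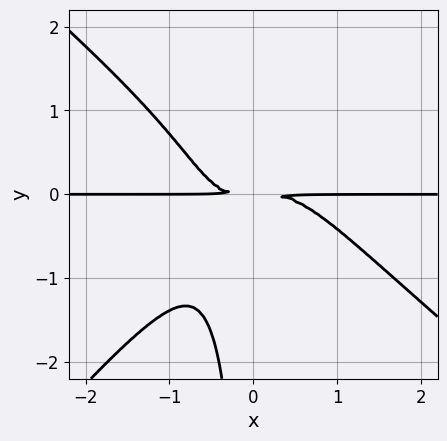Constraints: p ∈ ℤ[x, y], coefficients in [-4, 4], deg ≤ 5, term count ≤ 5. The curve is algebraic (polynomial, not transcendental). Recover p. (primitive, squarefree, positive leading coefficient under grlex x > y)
3*x^3*y + x^2*y^2 - 3*x*y^3 + 2*x*y^2 + 3*y^2

The degree is 4 — a generic line meets the curve in up to 4 points.
Against the integer gridlines: every point of the x-axis in the box is on the curve.
The integer polynomial consistent with all of this is the stated p.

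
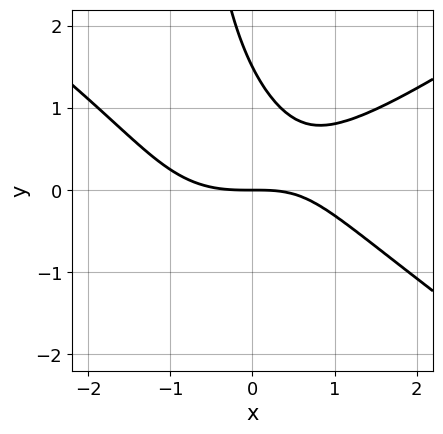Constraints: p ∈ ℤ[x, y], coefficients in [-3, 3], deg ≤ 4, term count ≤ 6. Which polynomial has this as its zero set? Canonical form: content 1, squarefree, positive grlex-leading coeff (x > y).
x^3 - 2*x*y^2 - x*y - 2*y^2 + 3*y

1. Degree: no degree-2 curve has this shape, so deg p = 3.
2. Against the integer gridlines: it meets the x-axis at x = 0 (among the integer gridlines); one y-axis crossing is at y = 0.
3. These observations pin down the coefficients.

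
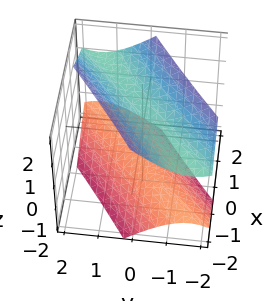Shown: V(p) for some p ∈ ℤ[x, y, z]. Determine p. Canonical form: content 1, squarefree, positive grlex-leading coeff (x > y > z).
x^2 - 3*x*y + 2*y^2 - 2*z^2 + 3

First, I count 2 distinct pieces. Treating them together as one polynomial.
Next, the degree is 2 — the shape is more complex than any degree-1 surface.
Then, checking where it meets the axes: the surface avoids every integer y-axis point in the box; the surface avoids every integer x-axis point in the box.
Finally, solving for integer coefficients yields p as stated.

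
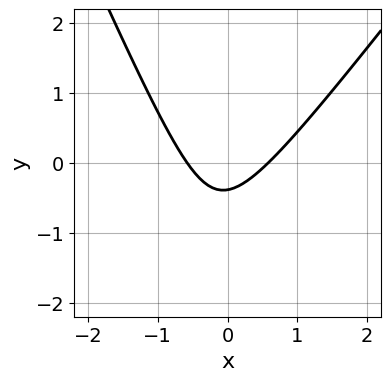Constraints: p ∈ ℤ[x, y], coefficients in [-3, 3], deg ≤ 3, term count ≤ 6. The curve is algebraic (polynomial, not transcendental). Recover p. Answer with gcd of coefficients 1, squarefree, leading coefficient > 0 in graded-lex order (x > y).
Degree: a generic line meets the curve in up to 2 points, so deg p = 2.
The integer polynomial consistent with all of this is the stated p.

3*x^2 - x*y - y^2 - 3*y - 1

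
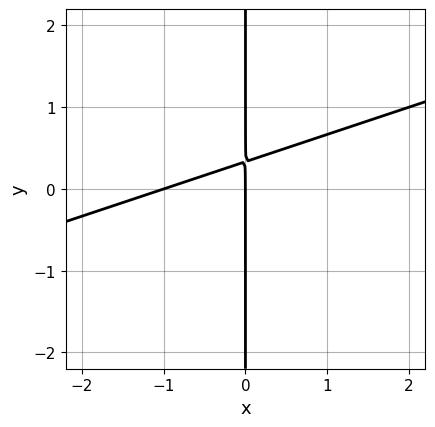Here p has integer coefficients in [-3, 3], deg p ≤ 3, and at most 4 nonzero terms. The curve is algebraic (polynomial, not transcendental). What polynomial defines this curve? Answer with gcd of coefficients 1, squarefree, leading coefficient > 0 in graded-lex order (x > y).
(a) Degree: the shape is more complex than any degree-1 curve, so deg p = 2.
(b) Against the integer gridlines: among the integer gridlines, it crosses the x-axis at x ∈ {-1, 0}; every point of the y-axis in the box is on the curve.
(c) Together with the visible shape, these determine p as stated.

x^2 - 3*x*y + x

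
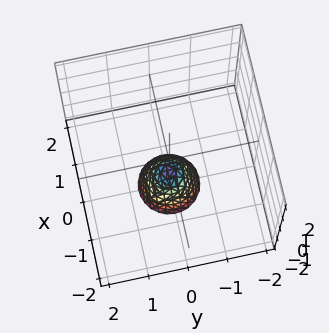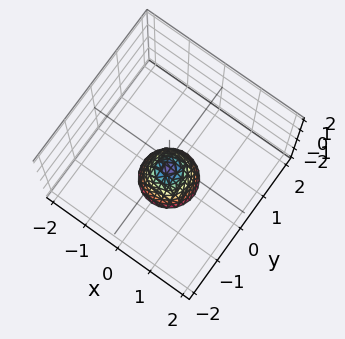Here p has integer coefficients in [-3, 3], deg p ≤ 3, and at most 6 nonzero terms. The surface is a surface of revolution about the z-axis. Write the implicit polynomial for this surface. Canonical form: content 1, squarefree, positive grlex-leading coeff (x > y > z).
2*x^2 + 2*y^2 + z + 1

First, the degree is 2 — the shape is more complex than any degree-1 surface.
Then, symmetries: rotational symmetry about the z-axis ⇒ p depends on x, y only through x² + y².
Then, from the axis intercepts and sections: it misses every integer gridline on the x-axis; a circular section at z = -2 has radius between 0 and 1.
Finally, these observations pin down the coefficients. Check: (0, 0, -1) on the z-axis lies on the surface, and p(0, 0, -1) = 0. ✓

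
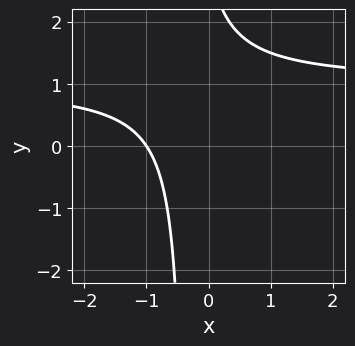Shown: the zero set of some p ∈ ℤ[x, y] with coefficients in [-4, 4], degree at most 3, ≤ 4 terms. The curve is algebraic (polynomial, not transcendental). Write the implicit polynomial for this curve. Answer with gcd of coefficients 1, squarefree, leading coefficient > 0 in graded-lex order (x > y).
3*x*y - 3*x + y - 3

deg p = 2. The shape is more complex than any degree-1 curve.
Checking where it meets the axes: it crosses the x-axis at the gridline x = -1; the curve avoids every integer y-axis point in the box.
Fitting integer coefficients to these (and the overall shape) gives p.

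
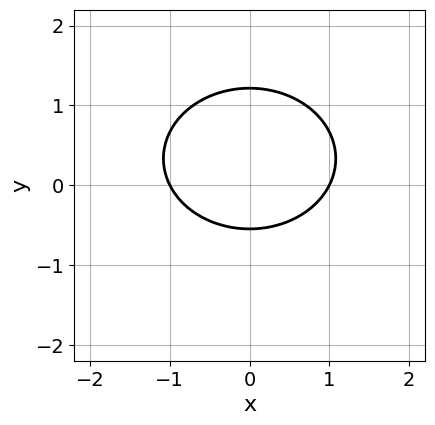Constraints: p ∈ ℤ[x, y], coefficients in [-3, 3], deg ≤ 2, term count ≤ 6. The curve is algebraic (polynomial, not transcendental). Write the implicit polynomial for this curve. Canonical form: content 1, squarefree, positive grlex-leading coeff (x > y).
1. Degree: a generic line meets the curve in up to 2 points, so deg p = 2.
2. Symmetries: mirror symmetry x ↦ −x ⇒ only even powers of x.
3. Observable constraints: the x-axis gridline crossings are at x ∈ {-1, 1}.
4. Assembling these constraints gives the stated polynomial.

2*x^2 + 3*y^2 - 2*y - 2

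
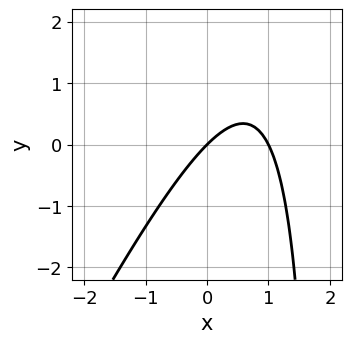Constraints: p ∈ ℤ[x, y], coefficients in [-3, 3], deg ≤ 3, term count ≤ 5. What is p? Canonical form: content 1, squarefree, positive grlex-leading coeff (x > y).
2*x^2 - x*y - 2*x + 2*y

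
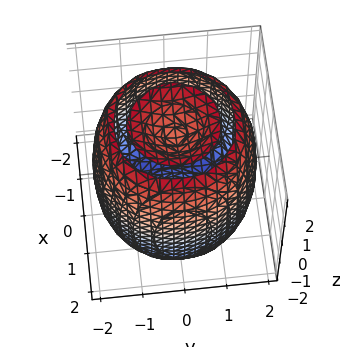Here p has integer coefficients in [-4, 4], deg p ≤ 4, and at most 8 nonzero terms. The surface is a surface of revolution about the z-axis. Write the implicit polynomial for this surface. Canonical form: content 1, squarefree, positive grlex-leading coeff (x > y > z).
The picture has 2 separate pieces.
The degree is 4 — the shape is more complex than any degree-3 surface.
By symmetry, the surface is invariant under rotation about z: p = q(x² + y², z).
From the axis intercepts and sections: a circular section at z = -2 has radius exactly 1.
These observations pin down the coefficients.

x^4 + 2*x^2*y^2 + y^4 - 3*x^2 - 3*y^2 + z^2 - 2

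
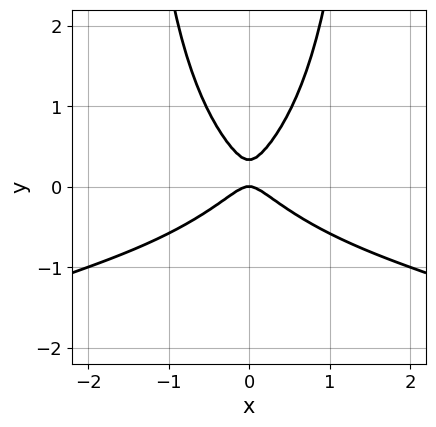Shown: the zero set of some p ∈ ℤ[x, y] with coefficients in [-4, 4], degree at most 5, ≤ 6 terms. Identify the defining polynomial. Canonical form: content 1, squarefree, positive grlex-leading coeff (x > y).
x^2*y^2 + 3*x^2*y + 3*x^2 - 3*y^2 + y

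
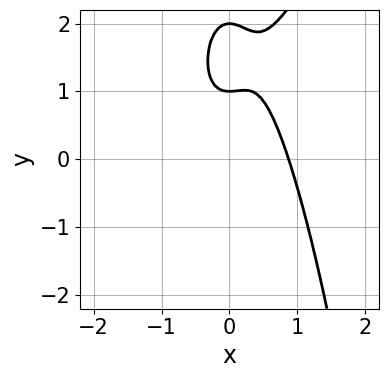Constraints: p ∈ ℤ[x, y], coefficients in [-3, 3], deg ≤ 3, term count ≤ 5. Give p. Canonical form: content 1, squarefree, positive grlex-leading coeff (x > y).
3*x^3 - x^2*y - y^2 + 3*y - 2

1. Degree: no degree-2 curve has this shape, so deg p = 3.
2. From the axis intercepts and sections: among the integer gridlines, it crosses the y-axis at y ∈ {1, 2}.
3. Matching integer coefficients to the picture gives p.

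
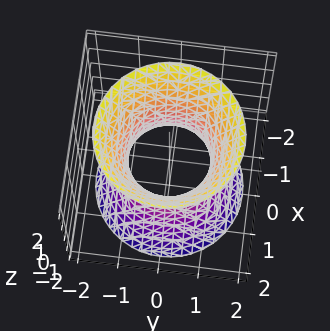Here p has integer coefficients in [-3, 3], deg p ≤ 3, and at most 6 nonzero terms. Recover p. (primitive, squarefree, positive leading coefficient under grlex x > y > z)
2*x^2 + 2*y^2 - z^2 - 2

1. The degree is 2 — an hourglass — one-sheet hyperboloid; a quadric.
2. Symmetry: the z-axis is an axis of rotation, so x and y enter only as x² + y²; mirror symmetry z ↦ −z ⇒ only even powers of z.
3. Reading off the gridlines: among the integer gridlines, it crosses the x-axis at x ∈ {-1, 1}; among the integer gridlines, it crosses the y-axis at y ∈ {-1, 1}; it misses every integer gridline on the z-axis.
4. Fitting integer coefficients to these (and the overall shape) gives p.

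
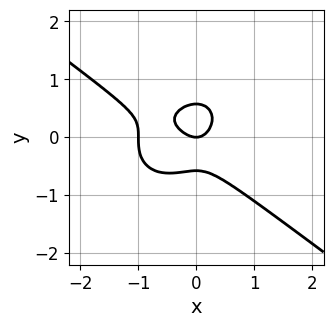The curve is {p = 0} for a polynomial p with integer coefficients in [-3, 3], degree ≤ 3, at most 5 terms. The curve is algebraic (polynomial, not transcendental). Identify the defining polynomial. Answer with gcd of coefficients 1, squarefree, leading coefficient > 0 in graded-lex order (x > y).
1. Degree: a generic line meets the curve in up to 3 points, so deg p = 3.
2. Observable constraints: it crosses the y-axis at the gridline y = 0; the x-axis gridline crossings are at x ∈ {-1, 0}.
3. Fitting integer coefficients to these (and the overall shape) gives p.

2*x^3 + x^2*y + 3*y^3 + 2*x^2 - y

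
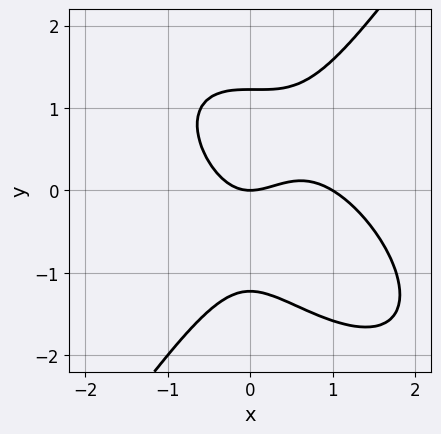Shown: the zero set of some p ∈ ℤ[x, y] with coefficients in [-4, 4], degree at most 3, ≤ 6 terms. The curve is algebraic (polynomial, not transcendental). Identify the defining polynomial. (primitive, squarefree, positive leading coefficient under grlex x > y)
3*x^3 + 2*x^2*y - 2*y^3 - 3*x^2 + 3*y

First, deg p = 3. A generic line meets the curve in up to 3 points.
Next, from the axis intercepts and sections: it meets the y-axis at y = 0 (among the integer gridlines); among the integer gridlines, it crosses the x-axis at x ∈ {0, 1}.
Finally, the integer polynomial consistent with all of this is the stated p.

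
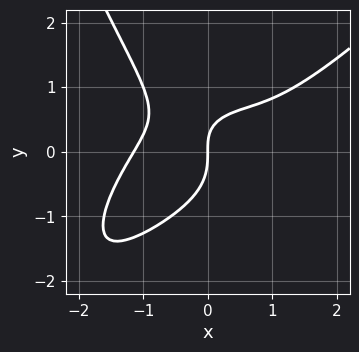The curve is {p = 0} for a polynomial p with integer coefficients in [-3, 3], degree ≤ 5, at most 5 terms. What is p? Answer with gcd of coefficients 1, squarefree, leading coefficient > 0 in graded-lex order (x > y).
2*x^4 - 2*x^3*y - 3*y^3 - 2*x*y + 3*x

1. deg p = 4.
2. Checking where it meets the axes: one x-axis crossing is at x = 0; it meets the y-axis at y = 0 (among the integer gridlines).
3. These observations pin down the coefficients.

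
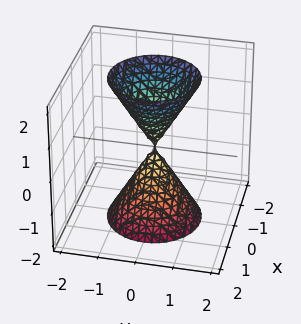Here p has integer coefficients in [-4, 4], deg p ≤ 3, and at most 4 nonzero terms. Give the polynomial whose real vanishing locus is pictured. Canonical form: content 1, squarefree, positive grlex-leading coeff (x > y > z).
3*x^2 + 3*y^2 - z^2

First, I count 2 distinct pieces. Treating them together as one polynomial.
Next, the degree is 2 — two nappes meeting at a single point; a quadric.
Next, symmetry: the z-axis is an axis of rotation, so x and y enter only as x² + y²; it's symmetric under z → −z, forcing even powers of z.
Next, observable constraints: one z-axis crossing is at z = 0; one y-axis crossing is at y = 0; a circular section at z = 1 has radius between 0 and 1.
Finally, the integer polynomial consistent with all of this is the stated p.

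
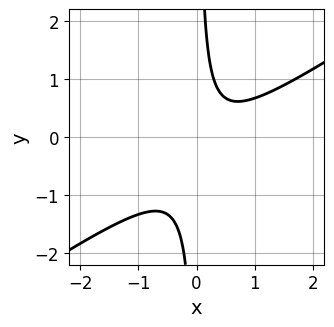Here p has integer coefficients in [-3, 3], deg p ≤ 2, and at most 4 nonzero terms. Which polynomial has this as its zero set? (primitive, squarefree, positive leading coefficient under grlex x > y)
1. deg p = 2.
2. Against the integer gridlines: it misses every integer gridline on the y-axis; the curve avoids every integer x-axis point in the box.
3. These observations pin down the coefficients.

2*x^2 - 3*x*y - x + 1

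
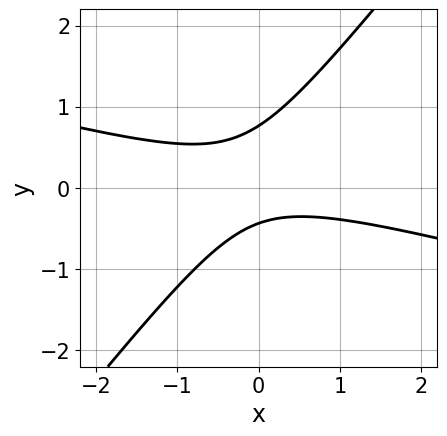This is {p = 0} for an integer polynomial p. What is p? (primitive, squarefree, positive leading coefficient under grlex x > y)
x^2 + 3*x*y - 3*y^2 + y + 1

First, degree: a generic line meets the curve in up to 2 points, so deg p = 2.
Then, checking where it meets the axes: it misses every integer gridline on the x-axis.
Finally, these observations pin down the coefficients.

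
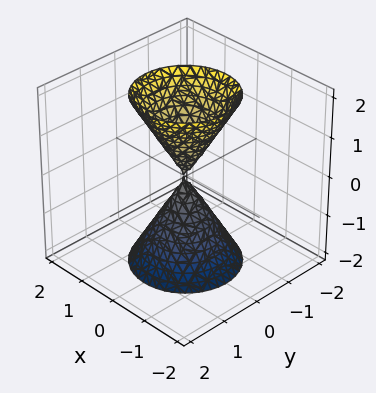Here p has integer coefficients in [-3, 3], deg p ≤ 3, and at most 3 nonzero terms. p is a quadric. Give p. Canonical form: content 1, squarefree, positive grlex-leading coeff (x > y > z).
3*x^2 + 3*y^2 - z^2

First, I count 2 distinct pieces. Treating them together as one polynomial.
Next, degree: two nappes meeting at a single point; a quadric, so deg p = 2.
Then, symmetries: rotational symmetry about the z-axis ⇒ p depends on x, y only through x² + y²; it's symmetric under z → −z, forcing even powers of z.
Then, checking where it meets the axes: a circular section at z = -1 has radius between 0 and 1; it meets the y-axis at y = 0 (among the integer gridlines).
Finally, solving for integer coefficients yields p as stated.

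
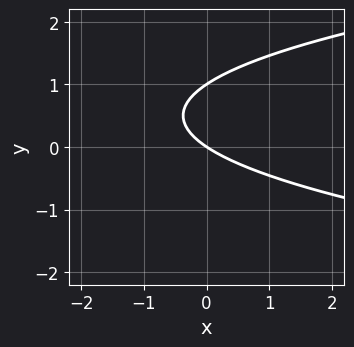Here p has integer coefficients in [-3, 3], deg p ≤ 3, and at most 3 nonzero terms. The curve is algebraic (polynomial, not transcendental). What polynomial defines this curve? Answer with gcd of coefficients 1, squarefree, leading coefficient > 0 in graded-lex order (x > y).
1. deg p = 2. The shape is more complex than any degree-1 curve.
2. Against the integer gridlines: the y-axis gridline crossings are at y ∈ {0, 1}; it meets the x-axis at x = 0 (among the integer gridlines).
3. Together with the visible shape, these determine p as stated.

3*y^2 - 2*x - 3*y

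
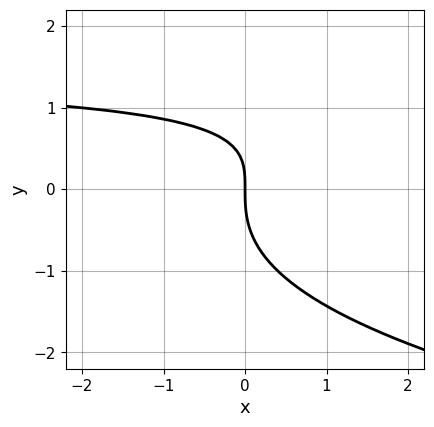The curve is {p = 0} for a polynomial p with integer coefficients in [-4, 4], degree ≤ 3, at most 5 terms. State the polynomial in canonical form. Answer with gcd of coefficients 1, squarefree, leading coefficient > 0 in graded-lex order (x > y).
First, deg p = 3. The shape is more complex than any degree-2 curve.
Next, checking where it meets the axes: one y-axis crossing is at y = 0; it meets the x-axis at x = 0 (among the integer gridlines).
Finally, putting this together gives p.

2*y^3 - 2*x*y + 3*x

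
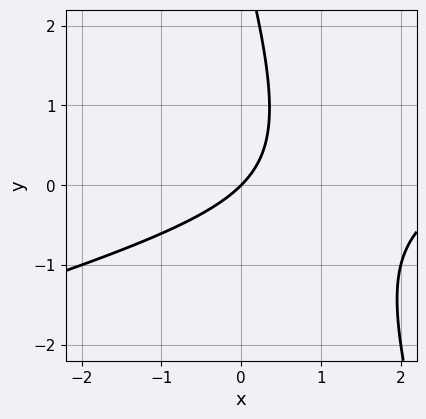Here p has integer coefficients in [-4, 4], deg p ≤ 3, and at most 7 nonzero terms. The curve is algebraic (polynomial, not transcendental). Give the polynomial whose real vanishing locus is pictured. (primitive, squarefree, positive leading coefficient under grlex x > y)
x^2 - 3*x*y - y^2 - 3*x + 3*y

First, degree: no degree-1 curve has this shape, so deg p = 2.
Then, checking where it meets the axes: it meets the x-axis at x = 0 (among the integer gridlines); one y-axis crossing is at y = 0.
Finally, matching integer coefficients to the picture gives p.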